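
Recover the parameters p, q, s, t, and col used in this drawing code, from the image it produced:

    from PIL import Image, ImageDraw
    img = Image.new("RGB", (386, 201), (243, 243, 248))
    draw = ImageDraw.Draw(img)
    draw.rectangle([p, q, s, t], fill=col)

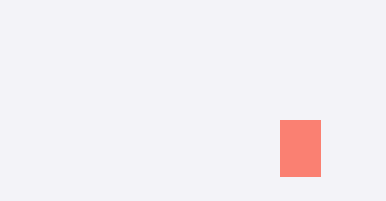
p = 280
q = 120
s = 320
t = 176
col = 'salmon'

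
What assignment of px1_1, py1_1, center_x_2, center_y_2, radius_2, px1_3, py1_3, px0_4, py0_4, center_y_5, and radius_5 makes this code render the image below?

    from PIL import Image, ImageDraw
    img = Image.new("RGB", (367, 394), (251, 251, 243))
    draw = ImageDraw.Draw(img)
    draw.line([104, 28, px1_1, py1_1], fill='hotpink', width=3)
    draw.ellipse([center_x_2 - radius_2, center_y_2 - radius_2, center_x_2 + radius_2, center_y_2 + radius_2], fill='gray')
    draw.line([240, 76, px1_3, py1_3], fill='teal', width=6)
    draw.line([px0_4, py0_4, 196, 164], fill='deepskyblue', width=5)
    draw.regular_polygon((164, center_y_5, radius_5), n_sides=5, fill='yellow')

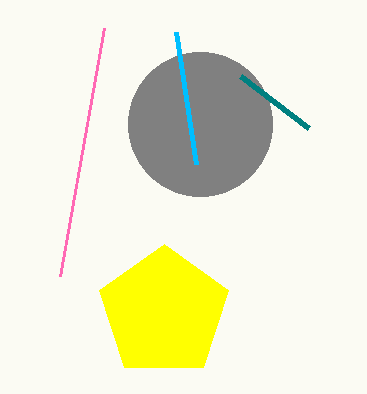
px1_1 = 60
py1_1 = 276
center_x_2 = 200
center_y_2 = 124
radius_2 = 72
px1_3 = 308
py1_3 = 128
px0_4 = 176
py0_4 = 32
center_y_5 = 312
radius_5 = 68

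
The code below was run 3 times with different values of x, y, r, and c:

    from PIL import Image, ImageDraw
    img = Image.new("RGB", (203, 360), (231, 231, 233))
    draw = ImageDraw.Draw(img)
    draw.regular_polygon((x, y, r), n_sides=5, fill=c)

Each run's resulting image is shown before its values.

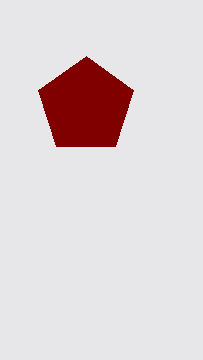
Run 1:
x = 86, y = 106, r = 50, c = 'maroon'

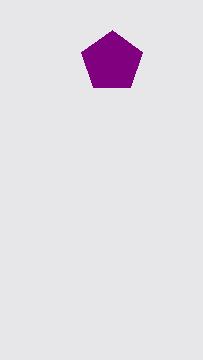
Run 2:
x = 112, y = 62, r = 32, c = 'purple'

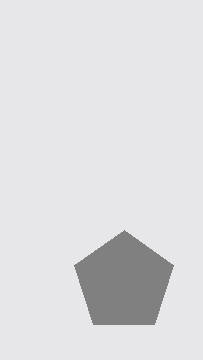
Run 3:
x = 124; y = 282; r = 52; c = 'gray'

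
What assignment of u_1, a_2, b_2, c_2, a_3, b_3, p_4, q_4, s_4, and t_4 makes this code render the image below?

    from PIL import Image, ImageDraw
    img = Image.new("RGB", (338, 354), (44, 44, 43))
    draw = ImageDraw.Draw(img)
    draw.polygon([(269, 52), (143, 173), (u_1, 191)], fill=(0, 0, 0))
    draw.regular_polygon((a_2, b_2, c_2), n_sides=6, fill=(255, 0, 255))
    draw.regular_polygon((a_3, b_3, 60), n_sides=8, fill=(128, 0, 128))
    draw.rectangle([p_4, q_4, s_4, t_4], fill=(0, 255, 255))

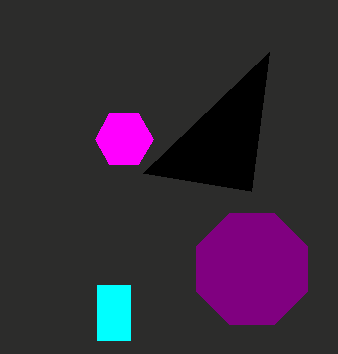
u_1 = 251
a_2 = 124
b_2 = 139
c_2 = 29
a_3 = 252
b_3 = 269
p_4 = 97
q_4 = 285
s_4 = 130
t_4 = 340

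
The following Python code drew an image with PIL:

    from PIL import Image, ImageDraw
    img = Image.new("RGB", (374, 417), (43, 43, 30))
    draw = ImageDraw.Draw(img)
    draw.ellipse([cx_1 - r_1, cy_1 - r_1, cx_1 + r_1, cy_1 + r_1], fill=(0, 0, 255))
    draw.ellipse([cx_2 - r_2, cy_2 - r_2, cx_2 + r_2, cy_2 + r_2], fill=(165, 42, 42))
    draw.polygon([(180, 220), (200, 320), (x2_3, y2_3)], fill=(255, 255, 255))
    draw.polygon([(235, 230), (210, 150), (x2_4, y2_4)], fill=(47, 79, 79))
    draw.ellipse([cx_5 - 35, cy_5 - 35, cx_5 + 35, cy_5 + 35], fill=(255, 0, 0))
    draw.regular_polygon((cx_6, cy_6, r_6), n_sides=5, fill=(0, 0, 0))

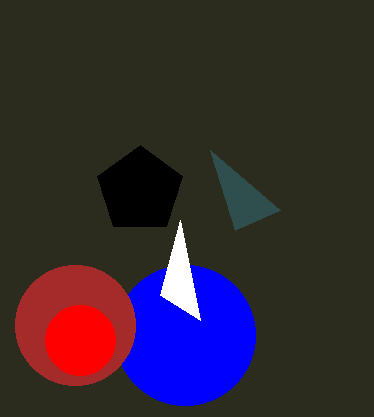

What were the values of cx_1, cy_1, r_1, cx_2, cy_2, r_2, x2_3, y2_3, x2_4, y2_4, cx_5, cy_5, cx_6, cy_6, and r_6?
cx_1 = 185, cy_1 = 335, r_1 = 70, cx_2 = 75, cy_2 = 325, r_2 = 60, x2_3 = 160, y2_3 = 295, x2_4 = 280, y2_4 = 210, cx_5 = 80, cy_5 = 340, cx_6 = 140, cy_6 = 190, r_6 = 45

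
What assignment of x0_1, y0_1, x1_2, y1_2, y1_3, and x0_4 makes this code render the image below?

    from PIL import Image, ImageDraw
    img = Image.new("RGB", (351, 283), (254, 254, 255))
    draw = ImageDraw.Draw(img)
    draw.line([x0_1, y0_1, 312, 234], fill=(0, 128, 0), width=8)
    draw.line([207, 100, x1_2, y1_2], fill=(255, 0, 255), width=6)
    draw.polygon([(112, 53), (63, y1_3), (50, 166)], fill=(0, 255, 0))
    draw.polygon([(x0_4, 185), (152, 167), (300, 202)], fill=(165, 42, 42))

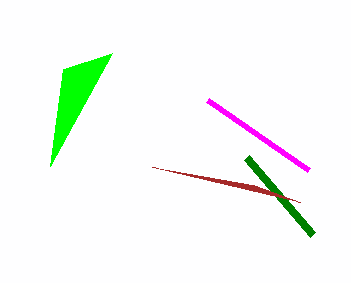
x0_1 = 246
y0_1 = 157
x1_2 = 308
y1_2 = 170
y1_3 = 69
x0_4 = 254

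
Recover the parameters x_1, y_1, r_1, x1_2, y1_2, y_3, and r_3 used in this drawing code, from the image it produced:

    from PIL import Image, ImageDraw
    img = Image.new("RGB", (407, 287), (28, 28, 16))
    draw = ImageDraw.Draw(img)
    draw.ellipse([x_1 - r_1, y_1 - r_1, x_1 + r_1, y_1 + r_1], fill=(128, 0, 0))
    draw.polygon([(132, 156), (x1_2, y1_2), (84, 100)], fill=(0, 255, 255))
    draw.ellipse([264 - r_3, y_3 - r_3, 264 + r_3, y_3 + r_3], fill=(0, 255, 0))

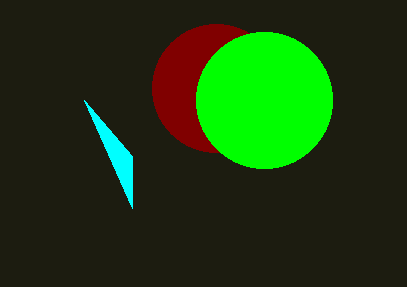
x_1 = 216
y_1 = 88
r_1 = 64
x1_2 = 132
y1_2 = 208
y_3 = 100
r_3 = 68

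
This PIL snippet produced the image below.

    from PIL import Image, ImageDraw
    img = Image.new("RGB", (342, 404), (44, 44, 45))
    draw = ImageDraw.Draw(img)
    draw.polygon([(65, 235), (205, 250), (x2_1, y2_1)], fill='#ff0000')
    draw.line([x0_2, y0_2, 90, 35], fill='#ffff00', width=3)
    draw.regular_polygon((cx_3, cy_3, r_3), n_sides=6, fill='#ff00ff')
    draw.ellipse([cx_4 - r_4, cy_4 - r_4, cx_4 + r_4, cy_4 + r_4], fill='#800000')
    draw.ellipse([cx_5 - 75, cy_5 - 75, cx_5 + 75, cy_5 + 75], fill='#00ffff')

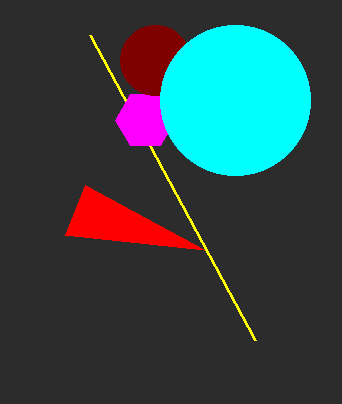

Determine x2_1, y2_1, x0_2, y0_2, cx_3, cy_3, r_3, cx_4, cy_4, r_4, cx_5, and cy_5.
x2_1 = 85; y2_1 = 185; x0_2 = 255; y0_2 = 340; cx_3 = 145; cy_3 = 120; r_3 = 30; cx_4 = 155; cy_4 = 60; r_4 = 35; cx_5 = 235; cy_5 = 100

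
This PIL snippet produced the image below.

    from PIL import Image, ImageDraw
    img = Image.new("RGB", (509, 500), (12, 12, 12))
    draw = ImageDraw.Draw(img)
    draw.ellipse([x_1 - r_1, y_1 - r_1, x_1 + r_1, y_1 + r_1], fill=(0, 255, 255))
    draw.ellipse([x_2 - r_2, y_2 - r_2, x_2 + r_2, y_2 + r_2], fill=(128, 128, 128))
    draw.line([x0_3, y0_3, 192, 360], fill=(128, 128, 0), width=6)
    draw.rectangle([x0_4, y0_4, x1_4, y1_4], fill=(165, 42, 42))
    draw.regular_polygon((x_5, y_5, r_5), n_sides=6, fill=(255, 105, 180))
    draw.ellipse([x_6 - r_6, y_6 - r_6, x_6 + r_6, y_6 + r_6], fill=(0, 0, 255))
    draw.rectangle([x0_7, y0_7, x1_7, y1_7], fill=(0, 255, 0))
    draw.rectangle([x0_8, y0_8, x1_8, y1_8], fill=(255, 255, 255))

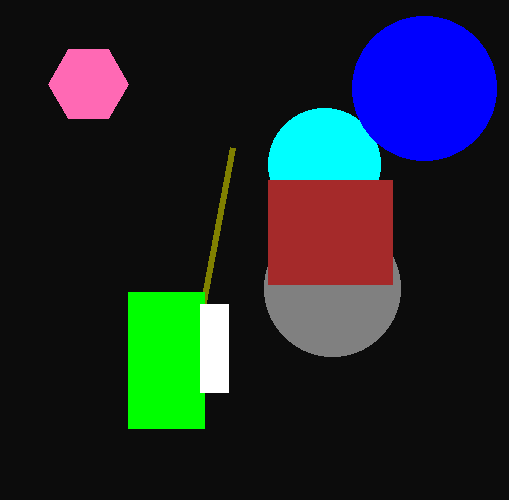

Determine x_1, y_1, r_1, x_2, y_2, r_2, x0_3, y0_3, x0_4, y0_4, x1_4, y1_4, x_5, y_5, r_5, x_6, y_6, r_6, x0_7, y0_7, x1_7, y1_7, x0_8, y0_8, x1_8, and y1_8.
x_1 = 324
y_1 = 164
r_1 = 56
x_2 = 332
y_2 = 288
r_2 = 68
x0_3 = 232
y0_3 = 148
x0_4 = 268
y0_4 = 180
x1_4 = 392
y1_4 = 284
x_5 = 88
y_5 = 84
r_5 = 40
x_6 = 424
y_6 = 88
r_6 = 72
x0_7 = 128
y0_7 = 292
x1_7 = 204
y1_7 = 428
x0_8 = 200
y0_8 = 304
x1_8 = 228
y1_8 = 392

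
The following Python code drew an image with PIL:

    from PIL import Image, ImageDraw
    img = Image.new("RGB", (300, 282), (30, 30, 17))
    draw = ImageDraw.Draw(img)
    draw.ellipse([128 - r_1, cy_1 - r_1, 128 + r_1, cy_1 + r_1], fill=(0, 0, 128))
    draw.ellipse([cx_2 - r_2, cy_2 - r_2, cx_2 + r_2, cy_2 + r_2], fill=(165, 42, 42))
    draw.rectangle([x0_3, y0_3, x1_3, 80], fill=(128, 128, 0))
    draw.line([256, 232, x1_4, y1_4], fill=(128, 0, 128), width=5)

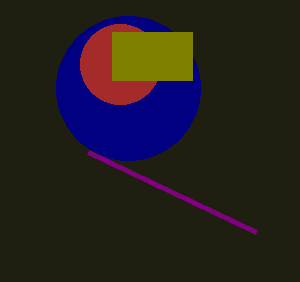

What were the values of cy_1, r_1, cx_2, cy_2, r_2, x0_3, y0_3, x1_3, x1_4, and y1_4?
cy_1 = 88, r_1 = 72, cx_2 = 120, cy_2 = 64, r_2 = 40, x0_3 = 112, y0_3 = 32, x1_3 = 192, x1_4 = 88, y1_4 = 152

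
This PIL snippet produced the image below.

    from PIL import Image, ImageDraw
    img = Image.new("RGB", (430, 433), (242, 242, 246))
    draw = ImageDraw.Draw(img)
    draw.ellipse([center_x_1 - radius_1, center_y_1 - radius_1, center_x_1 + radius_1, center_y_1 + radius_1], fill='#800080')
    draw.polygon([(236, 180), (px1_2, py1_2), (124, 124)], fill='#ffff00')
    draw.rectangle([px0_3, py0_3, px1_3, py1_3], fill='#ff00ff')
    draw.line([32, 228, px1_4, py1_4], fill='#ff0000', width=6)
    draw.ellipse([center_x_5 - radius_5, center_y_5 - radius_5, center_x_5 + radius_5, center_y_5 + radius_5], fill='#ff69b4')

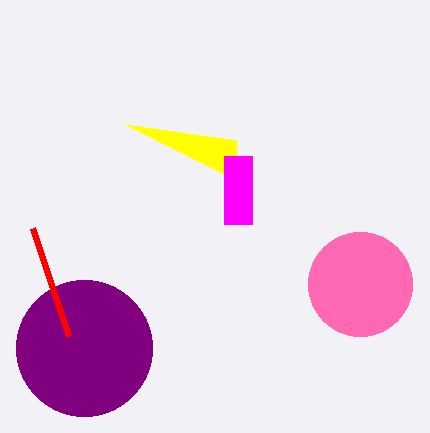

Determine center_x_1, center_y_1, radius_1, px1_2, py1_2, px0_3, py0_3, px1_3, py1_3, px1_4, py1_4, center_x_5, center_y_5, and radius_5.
center_x_1 = 84
center_y_1 = 348
radius_1 = 68
px1_2 = 236
py1_2 = 140
px0_3 = 224
py0_3 = 156
px1_3 = 252
py1_3 = 224
px1_4 = 68
py1_4 = 336
center_x_5 = 360
center_y_5 = 284
radius_5 = 52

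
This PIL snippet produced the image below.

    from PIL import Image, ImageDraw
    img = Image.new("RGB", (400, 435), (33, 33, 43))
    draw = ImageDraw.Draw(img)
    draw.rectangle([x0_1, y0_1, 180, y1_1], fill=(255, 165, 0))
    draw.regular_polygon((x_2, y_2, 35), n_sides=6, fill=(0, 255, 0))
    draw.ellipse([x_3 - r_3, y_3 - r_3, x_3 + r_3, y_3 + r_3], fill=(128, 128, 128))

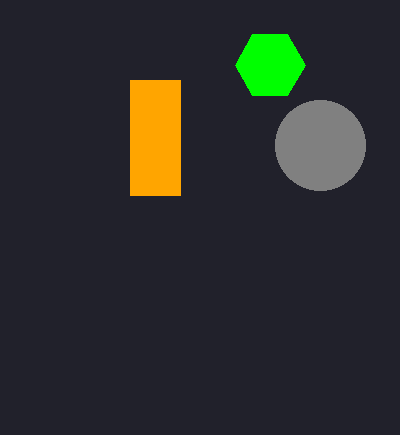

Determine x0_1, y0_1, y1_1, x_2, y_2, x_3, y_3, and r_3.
x0_1 = 130, y0_1 = 80, y1_1 = 195, x_2 = 270, y_2 = 65, x_3 = 320, y_3 = 145, r_3 = 45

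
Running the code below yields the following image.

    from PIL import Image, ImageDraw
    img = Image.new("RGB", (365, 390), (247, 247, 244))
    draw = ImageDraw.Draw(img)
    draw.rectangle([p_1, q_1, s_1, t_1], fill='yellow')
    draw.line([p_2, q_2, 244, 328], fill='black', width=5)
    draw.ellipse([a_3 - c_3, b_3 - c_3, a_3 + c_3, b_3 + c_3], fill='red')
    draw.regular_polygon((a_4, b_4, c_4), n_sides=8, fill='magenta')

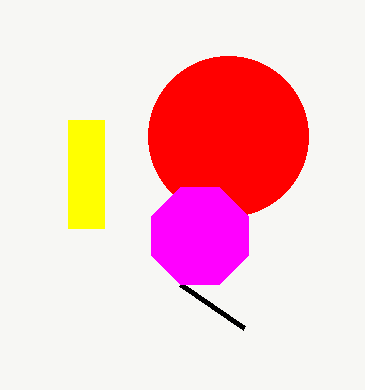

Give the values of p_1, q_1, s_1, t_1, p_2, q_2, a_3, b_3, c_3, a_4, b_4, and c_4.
p_1 = 68
q_1 = 120
s_1 = 104
t_1 = 228
p_2 = 180
q_2 = 284
a_3 = 228
b_3 = 136
c_3 = 80
a_4 = 200
b_4 = 236
c_4 = 52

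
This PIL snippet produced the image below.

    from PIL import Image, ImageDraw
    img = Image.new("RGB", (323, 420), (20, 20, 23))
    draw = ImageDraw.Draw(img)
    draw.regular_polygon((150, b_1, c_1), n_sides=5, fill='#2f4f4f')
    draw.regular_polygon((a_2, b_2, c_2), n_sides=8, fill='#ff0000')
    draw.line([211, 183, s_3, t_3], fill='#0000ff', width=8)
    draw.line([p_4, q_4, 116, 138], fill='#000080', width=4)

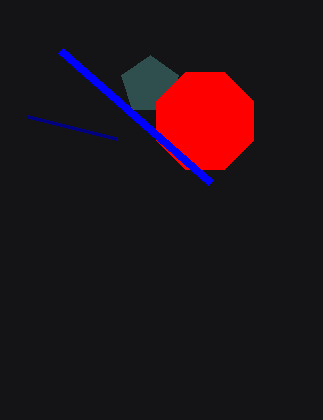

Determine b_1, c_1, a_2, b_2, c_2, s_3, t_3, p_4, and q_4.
b_1 = 85
c_1 = 30
a_2 = 205
b_2 = 121
c_2 = 52
s_3 = 61
t_3 = 51
p_4 = 28
q_4 = 116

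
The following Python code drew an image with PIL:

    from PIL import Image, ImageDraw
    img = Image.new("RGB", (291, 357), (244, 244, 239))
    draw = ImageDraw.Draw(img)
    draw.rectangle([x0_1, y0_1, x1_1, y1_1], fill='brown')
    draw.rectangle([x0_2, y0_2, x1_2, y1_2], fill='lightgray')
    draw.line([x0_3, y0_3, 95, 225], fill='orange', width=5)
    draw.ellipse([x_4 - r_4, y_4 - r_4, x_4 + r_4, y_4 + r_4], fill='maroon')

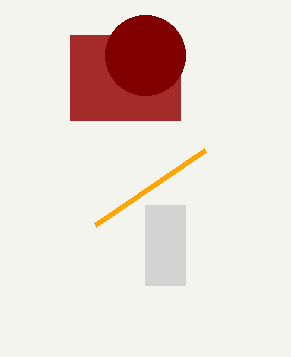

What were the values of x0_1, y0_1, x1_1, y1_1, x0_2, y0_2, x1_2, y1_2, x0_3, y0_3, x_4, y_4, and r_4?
x0_1 = 70; y0_1 = 35; x1_1 = 180; y1_1 = 120; x0_2 = 145; y0_2 = 205; x1_2 = 185; y1_2 = 285; x0_3 = 205; y0_3 = 150; x_4 = 145; y_4 = 55; r_4 = 40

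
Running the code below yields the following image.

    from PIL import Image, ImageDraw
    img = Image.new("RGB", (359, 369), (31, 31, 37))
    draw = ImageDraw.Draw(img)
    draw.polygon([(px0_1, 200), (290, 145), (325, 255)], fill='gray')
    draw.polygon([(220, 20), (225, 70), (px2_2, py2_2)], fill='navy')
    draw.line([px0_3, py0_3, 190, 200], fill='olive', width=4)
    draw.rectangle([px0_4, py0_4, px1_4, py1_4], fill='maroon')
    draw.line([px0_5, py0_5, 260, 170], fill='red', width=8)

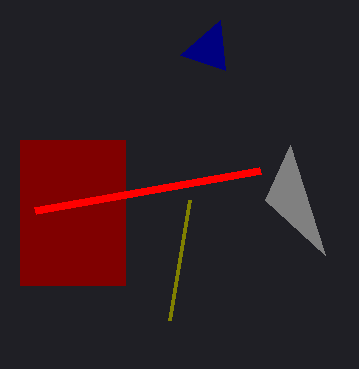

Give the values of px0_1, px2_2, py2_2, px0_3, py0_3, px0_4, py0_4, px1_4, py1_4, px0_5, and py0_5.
px0_1 = 265, px2_2 = 180, py2_2 = 55, px0_3 = 170, py0_3 = 320, px0_4 = 20, py0_4 = 140, px1_4 = 125, py1_4 = 285, px0_5 = 35, py0_5 = 210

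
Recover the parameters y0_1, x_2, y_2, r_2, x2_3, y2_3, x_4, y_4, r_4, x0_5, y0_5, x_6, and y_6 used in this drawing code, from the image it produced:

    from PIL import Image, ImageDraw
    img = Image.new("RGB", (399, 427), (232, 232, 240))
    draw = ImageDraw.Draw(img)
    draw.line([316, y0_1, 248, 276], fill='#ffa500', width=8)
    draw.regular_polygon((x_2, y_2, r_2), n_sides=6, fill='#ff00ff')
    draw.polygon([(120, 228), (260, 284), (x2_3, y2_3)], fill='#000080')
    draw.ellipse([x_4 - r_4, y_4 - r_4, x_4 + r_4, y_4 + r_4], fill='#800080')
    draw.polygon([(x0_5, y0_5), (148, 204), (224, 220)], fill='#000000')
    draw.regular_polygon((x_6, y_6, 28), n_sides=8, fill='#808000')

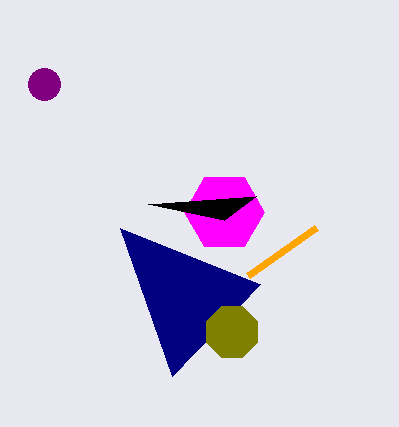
y0_1 = 228, x_2 = 224, y_2 = 212, r_2 = 40, x2_3 = 172, y2_3 = 376, x_4 = 44, y_4 = 84, r_4 = 16, x0_5 = 256, y0_5 = 196, x_6 = 232, y_6 = 332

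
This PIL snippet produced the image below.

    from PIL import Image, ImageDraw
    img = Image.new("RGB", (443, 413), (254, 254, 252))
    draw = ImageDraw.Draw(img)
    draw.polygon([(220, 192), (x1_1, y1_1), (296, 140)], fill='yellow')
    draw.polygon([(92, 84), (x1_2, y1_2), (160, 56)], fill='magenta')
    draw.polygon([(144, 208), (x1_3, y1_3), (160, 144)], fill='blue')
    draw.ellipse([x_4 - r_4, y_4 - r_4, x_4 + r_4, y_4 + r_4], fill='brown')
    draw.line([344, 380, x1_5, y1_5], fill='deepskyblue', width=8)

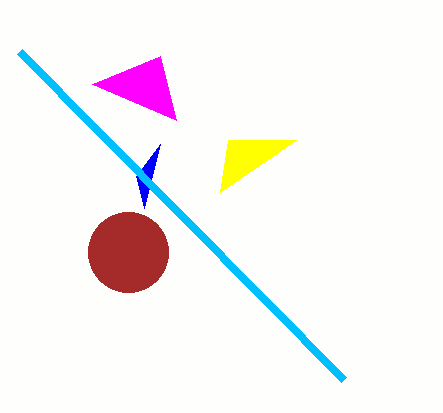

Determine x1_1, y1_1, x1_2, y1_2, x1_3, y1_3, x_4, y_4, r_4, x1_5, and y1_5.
x1_1 = 228
y1_1 = 140
x1_2 = 176
y1_2 = 120
x1_3 = 136
y1_3 = 176
x_4 = 128
y_4 = 252
r_4 = 40
x1_5 = 20
y1_5 = 52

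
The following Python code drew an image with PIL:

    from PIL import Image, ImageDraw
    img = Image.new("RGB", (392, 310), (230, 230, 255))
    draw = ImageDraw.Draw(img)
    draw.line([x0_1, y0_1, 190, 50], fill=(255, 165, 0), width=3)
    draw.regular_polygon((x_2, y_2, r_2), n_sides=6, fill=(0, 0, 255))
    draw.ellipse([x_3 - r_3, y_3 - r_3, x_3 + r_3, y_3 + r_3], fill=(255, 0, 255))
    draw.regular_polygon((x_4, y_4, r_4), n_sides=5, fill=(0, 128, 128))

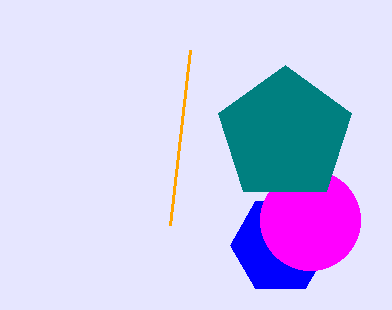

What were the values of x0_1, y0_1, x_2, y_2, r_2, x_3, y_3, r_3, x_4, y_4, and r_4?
x0_1 = 170
y0_1 = 225
x_2 = 280
y_2 = 245
r_2 = 50
x_3 = 310
y_3 = 220
r_3 = 50
x_4 = 285
y_4 = 135
r_4 = 70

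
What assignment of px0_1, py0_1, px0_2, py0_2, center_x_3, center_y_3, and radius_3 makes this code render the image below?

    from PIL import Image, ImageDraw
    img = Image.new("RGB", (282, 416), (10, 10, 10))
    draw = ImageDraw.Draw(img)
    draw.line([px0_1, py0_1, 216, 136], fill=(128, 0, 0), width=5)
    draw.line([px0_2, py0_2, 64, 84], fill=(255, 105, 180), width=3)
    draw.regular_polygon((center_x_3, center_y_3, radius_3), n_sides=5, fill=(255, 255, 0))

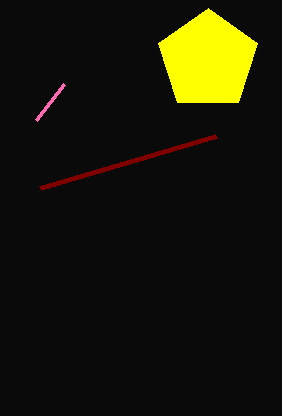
px0_1 = 40; py0_1 = 188; px0_2 = 36; py0_2 = 120; center_x_3 = 208; center_y_3 = 60; radius_3 = 52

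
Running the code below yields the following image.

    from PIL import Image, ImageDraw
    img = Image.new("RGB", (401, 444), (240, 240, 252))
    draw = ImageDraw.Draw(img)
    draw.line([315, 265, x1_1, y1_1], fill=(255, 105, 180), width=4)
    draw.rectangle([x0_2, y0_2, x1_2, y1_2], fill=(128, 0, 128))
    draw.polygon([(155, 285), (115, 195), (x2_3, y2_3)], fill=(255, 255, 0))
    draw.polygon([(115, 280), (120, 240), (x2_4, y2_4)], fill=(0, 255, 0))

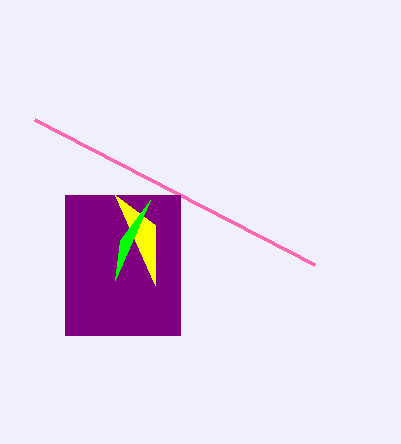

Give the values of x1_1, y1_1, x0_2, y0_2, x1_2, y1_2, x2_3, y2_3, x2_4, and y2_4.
x1_1 = 35
y1_1 = 120
x0_2 = 65
y0_2 = 195
x1_2 = 180
y1_2 = 335
x2_3 = 155
y2_3 = 225
x2_4 = 150
y2_4 = 200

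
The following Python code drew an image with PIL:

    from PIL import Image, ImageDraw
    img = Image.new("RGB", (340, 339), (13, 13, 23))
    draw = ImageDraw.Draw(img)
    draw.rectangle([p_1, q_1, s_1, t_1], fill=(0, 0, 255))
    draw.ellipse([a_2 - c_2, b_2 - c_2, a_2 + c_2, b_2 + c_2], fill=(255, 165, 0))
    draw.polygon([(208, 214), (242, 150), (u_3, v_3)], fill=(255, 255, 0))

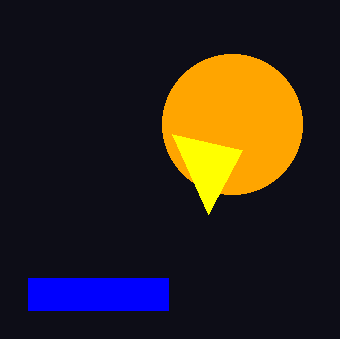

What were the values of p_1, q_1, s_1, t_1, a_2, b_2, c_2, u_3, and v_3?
p_1 = 28, q_1 = 278, s_1 = 168, t_1 = 310, a_2 = 232, b_2 = 124, c_2 = 70, u_3 = 172, v_3 = 134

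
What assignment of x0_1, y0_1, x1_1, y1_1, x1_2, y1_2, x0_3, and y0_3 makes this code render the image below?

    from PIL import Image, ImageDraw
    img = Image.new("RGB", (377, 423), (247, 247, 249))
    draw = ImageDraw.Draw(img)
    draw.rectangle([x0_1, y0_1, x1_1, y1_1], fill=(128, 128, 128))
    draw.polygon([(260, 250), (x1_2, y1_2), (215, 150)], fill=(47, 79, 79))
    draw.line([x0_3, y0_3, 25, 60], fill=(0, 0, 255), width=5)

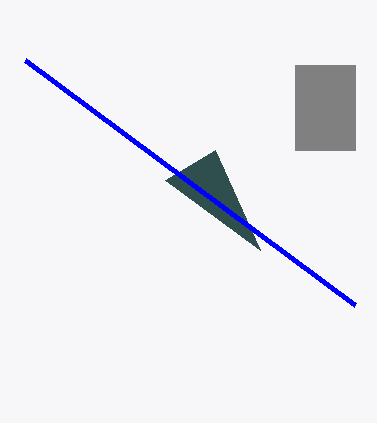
x0_1 = 295, y0_1 = 65, x1_1 = 355, y1_1 = 150, x1_2 = 165, y1_2 = 180, x0_3 = 355, y0_3 = 305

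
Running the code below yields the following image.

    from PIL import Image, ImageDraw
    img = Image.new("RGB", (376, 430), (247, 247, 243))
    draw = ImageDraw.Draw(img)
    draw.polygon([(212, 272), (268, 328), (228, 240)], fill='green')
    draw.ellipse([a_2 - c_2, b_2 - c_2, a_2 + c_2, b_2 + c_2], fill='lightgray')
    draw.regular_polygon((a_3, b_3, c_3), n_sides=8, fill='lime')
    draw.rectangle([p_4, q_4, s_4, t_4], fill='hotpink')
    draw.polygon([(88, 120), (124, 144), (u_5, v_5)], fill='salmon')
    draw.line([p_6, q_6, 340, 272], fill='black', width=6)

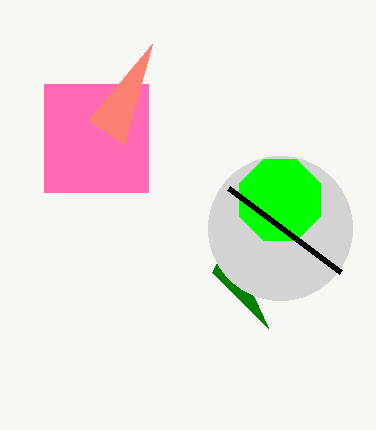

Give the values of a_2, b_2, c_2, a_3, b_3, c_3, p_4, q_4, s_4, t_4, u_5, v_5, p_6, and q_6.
a_2 = 280, b_2 = 228, c_2 = 72, a_3 = 280, b_3 = 200, c_3 = 44, p_4 = 44, q_4 = 84, s_4 = 148, t_4 = 192, u_5 = 152, v_5 = 44, p_6 = 228, q_6 = 188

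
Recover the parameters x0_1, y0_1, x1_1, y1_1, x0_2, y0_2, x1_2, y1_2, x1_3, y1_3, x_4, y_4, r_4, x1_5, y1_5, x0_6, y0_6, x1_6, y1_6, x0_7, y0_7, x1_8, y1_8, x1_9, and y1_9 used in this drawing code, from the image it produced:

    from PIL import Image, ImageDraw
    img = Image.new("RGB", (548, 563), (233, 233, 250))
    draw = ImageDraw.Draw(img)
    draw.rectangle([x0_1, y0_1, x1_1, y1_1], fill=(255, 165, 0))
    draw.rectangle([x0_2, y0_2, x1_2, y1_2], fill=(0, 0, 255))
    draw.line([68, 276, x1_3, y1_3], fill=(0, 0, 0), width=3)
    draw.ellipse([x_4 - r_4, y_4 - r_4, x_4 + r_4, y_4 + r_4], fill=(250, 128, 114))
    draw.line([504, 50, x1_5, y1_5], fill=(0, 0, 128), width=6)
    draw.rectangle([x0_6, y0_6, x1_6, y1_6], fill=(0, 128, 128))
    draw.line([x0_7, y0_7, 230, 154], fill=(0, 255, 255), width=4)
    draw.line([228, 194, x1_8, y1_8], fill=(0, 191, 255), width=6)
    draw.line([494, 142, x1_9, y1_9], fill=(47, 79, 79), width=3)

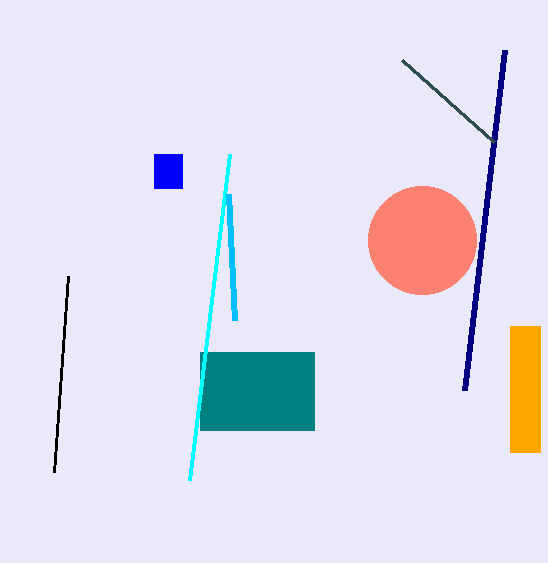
x0_1 = 510, y0_1 = 326, x1_1 = 540, y1_1 = 452, x0_2 = 154, y0_2 = 154, x1_2 = 182, y1_2 = 188, x1_3 = 54, y1_3 = 472, x_4 = 422, y_4 = 240, r_4 = 54, x1_5 = 464, y1_5 = 390, x0_6 = 200, y0_6 = 352, x1_6 = 314, y1_6 = 430, x0_7 = 190, y0_7 = 480, x1_8 = 234, y1_8 = 320, x1_9 = 402, y1_9 = 60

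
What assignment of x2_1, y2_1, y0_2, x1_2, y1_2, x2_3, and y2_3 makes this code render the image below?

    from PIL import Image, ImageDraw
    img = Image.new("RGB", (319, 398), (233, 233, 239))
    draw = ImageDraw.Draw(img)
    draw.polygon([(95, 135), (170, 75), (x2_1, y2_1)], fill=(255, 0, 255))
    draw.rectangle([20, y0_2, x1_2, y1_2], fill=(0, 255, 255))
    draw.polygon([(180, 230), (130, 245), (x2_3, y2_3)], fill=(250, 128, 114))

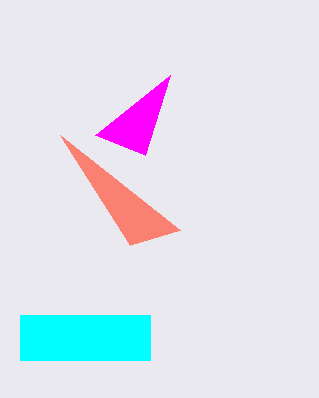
x2_1 = 145
y2_1 = 155
y0_2 = 315
x1_2 = 150
y1_2 = 360
x2_3 = 60
y2_3 = 135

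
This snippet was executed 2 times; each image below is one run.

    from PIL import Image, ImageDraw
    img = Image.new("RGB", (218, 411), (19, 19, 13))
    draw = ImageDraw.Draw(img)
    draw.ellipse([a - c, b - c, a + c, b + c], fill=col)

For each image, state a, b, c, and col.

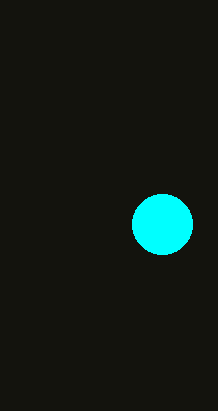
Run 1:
a = 162, b = 224, c = 30, col = 'cyan'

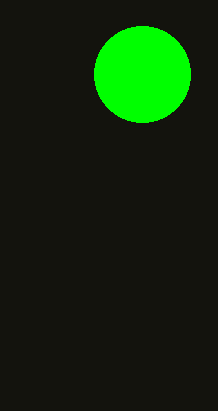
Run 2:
a = 142, b = 74, c = 48, col = 'lime'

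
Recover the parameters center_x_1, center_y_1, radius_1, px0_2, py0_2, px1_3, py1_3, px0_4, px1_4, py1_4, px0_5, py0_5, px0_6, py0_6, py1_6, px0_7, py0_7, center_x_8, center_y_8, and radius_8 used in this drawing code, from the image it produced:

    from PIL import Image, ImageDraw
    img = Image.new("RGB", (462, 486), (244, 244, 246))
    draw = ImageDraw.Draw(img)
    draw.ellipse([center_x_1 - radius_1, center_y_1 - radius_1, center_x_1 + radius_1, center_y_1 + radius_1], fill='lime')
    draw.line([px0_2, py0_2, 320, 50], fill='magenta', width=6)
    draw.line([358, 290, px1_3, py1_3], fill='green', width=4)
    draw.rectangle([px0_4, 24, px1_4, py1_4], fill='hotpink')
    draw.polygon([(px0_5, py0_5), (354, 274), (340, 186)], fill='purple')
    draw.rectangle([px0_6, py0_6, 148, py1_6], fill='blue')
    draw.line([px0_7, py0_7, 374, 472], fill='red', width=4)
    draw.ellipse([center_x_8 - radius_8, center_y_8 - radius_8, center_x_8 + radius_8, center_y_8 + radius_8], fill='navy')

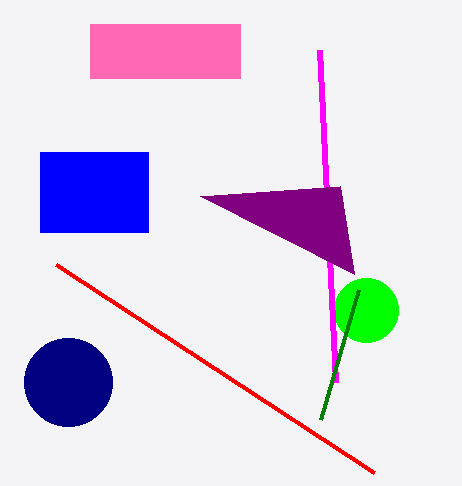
center_x_1 = 366; center_y_1 = 310; radius_1 = 32; px0_2 = 336; py0_2 = 382; px1_3 = 320; py1_3 = 420; px0_4 = 90; px1_4 = 240; py1_4 = 78; px0_5 = 200; py0_5 = 196; px0_6 = 40; py0_6 = 152; py1_6 = 232; px0_7 = 56; py0_7 = 264; center_x_8 = 68; center_y_8 = 382; radius_8 = 44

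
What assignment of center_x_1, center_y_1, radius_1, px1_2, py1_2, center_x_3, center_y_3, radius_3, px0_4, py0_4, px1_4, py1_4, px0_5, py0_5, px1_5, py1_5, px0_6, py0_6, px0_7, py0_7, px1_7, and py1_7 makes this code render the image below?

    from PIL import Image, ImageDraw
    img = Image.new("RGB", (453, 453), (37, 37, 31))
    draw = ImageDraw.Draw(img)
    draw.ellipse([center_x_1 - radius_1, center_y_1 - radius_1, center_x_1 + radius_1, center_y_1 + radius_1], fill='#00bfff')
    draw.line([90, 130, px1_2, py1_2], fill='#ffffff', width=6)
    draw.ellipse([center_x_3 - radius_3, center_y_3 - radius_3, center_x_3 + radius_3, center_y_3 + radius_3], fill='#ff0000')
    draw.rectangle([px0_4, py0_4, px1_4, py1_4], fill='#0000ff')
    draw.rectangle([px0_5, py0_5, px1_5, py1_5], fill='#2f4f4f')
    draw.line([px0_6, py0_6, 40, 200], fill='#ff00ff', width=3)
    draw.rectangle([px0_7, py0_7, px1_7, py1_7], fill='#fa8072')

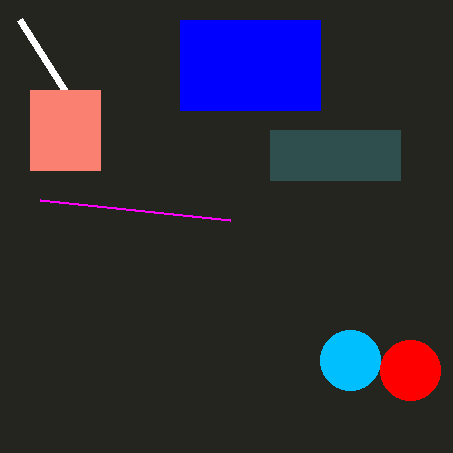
center_x_1 = 350; center_y_1 = 360; radius_1 = 30; px1_2 = 20; py1_2 = 20; center_x_3 = 410; center_y_3 = 370; radius_3 = 30; px0_4 = 180; py0_4 = 20; px1_4 = 320; py1_4 = 110; px0_5 = 270; py0_5 = 130; px1_5 = 400; py1_5 = 180; px0_6 = 230; py0_6 = 220; px0_7 = 30; py0_7 = 90; px1_7 = 100; py1_7 = 170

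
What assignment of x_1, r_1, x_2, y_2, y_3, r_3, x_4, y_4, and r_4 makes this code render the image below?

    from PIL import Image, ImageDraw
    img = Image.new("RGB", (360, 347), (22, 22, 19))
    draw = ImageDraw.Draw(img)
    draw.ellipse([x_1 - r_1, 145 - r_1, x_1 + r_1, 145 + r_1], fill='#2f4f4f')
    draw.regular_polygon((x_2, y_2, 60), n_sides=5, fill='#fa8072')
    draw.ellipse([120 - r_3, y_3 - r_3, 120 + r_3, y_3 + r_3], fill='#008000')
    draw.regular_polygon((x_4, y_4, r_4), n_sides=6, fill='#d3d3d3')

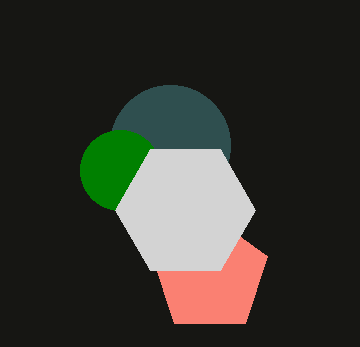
x_1 = 170
r_1 = 60
x_2 = 210
y_2 = 275
y_3 = 170
r_3 = 40
x_4 = 185
y_4 = 210
r_4 = 70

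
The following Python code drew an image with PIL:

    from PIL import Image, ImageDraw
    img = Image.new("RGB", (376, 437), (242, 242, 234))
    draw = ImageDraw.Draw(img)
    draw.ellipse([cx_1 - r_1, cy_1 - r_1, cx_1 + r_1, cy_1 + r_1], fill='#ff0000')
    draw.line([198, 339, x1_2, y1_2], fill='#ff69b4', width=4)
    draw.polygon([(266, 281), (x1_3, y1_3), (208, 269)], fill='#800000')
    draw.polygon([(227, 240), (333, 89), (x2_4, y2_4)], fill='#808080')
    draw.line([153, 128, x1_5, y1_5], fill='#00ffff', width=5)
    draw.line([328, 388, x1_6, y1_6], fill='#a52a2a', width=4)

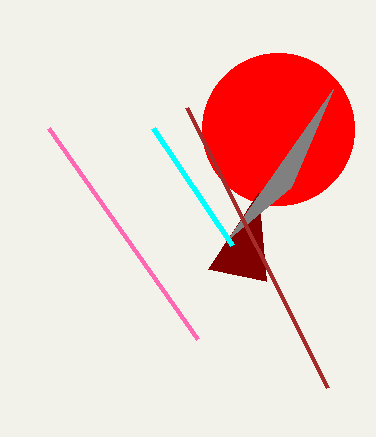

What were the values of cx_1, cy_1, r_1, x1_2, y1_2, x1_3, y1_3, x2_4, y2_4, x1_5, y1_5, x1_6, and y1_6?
cx_1 = 278; cy_1 = 129; r_1 = 76; x1_2 = 49; y1_2 = 128; x1_3 = 258; y1_3 = 193; x2_4 = 291; y2_4 = 187; x1_5 = 232; y1_5 = 245; x1_6 = 187; y1_6 = 108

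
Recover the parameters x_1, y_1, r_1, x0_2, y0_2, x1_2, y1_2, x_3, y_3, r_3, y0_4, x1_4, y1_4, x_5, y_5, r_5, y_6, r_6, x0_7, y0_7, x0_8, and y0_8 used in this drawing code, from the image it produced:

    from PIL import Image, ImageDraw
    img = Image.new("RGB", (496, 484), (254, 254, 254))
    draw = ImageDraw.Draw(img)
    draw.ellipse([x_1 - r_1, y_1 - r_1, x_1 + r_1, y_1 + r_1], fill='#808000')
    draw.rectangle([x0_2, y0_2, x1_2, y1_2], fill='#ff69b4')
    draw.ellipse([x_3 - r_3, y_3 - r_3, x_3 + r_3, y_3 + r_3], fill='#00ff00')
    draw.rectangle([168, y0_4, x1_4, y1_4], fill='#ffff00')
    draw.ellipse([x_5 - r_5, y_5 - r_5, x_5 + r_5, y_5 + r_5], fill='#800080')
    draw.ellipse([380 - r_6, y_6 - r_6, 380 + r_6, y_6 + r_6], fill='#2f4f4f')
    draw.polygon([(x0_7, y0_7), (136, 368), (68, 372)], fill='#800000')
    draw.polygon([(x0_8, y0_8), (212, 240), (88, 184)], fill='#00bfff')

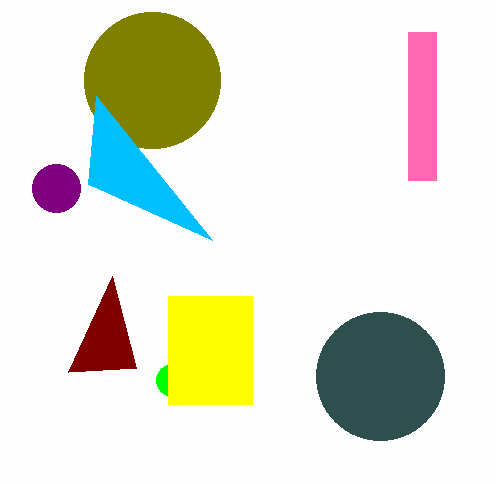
x_1 = 152
y_1 = 80
r_1 = 68
x0_2 = 408
y0_2 = 32
x1_2 = 436
y1_2 = 180
x_3 = 172
y_3 = 380
r_3 = 16
y0_4 = 296
x1_4 = 252
y1_4 = 404
x_5 = 56
y_5 = 188
r_5 = 24
y_6 = 376
r_6 = 64
x0_7 = 112
y0_7 = 276
x0_8 = 96
y0_8 = 96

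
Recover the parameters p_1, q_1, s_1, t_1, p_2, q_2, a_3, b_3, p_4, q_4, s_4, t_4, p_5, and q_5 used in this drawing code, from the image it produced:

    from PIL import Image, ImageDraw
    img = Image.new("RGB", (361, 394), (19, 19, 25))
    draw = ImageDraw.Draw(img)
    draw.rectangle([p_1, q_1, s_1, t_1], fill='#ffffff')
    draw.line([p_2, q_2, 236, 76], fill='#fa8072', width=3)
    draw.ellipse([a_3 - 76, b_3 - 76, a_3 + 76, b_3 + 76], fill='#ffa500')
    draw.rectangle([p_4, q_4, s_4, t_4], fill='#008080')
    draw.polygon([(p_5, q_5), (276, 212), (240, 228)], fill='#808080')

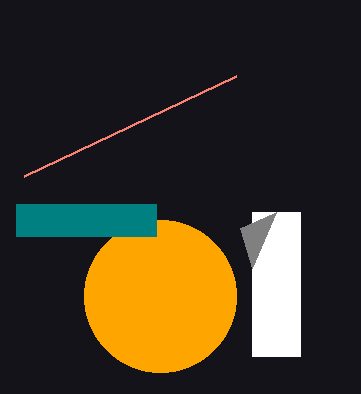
p_1 = 252, q_1 = 212, s_1 = 300, t_1 = 356, p_2 = 24, q_2 = 176, a_3 = 160, b_3 = 296, p_4 = 16, q_4 = 204, s_4 = 156, t_4 = 236, p_5 = 252, q_5 = 268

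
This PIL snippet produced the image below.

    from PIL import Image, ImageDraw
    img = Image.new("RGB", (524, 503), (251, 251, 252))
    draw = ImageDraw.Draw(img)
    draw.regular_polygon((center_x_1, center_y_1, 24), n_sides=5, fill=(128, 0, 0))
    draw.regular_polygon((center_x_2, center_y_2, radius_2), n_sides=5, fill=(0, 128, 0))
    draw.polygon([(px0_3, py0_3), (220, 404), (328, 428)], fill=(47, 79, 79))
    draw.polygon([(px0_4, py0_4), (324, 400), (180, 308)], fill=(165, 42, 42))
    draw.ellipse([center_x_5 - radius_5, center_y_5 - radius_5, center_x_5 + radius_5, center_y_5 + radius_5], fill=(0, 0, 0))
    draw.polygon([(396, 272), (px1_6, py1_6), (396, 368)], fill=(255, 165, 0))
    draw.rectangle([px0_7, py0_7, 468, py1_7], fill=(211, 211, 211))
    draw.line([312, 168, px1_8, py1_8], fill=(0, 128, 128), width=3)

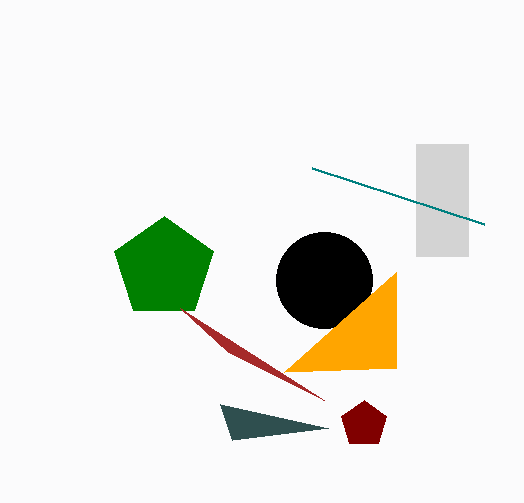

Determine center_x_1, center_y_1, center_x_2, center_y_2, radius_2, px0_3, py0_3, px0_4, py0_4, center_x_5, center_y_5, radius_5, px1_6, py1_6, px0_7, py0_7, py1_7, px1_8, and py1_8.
center_x_1 = 364; center_y_1 = 424; center_x_2 = 164; center_y_2 = 268; radius_2 = 52; px0_3 = 232; py0_3 = 440; px0_4 = 228; py0_4 = 352; center_x_5 = 324; center_y_5 = 280; radius_5 = 48; px1_6 = 284; py1_6 = 372; px0_7 = 416; py0_7 = 144; py1_7 = 256; px1_8 = 484; py1_8 = 224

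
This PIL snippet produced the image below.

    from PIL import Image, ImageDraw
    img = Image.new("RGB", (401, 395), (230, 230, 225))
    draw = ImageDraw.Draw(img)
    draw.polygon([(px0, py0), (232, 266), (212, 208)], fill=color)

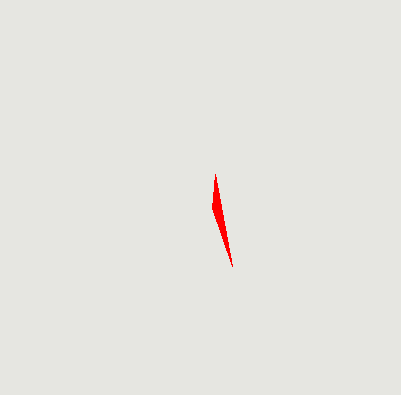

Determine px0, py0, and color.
px0 = 215, py0 = 174, color = 'red'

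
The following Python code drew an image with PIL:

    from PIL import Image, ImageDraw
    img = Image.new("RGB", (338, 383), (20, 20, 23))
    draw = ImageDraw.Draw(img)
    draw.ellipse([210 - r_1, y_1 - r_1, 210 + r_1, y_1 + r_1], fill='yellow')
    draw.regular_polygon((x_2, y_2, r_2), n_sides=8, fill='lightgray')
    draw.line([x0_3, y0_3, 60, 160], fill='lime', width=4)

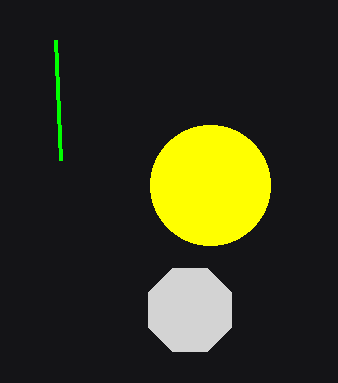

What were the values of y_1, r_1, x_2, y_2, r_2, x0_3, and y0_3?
y_1 = 185, r_1 = 60, x_2 = 190, y_2 = 310, r_2 = 45, x0_3 = 55, y0_3 = 40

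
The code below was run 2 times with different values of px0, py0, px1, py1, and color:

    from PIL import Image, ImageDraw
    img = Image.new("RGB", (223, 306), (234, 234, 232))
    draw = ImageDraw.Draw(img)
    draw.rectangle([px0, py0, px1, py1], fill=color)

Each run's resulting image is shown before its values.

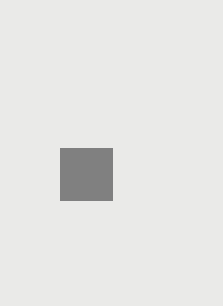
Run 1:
px0 = 60, py0 = 148, px1 = 112, py1 = 200, color = 'gray'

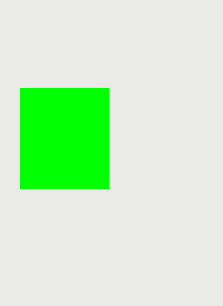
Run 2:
px0 = 20, py0 = 88, px1 = 108, py1 = 188, color = 'lime'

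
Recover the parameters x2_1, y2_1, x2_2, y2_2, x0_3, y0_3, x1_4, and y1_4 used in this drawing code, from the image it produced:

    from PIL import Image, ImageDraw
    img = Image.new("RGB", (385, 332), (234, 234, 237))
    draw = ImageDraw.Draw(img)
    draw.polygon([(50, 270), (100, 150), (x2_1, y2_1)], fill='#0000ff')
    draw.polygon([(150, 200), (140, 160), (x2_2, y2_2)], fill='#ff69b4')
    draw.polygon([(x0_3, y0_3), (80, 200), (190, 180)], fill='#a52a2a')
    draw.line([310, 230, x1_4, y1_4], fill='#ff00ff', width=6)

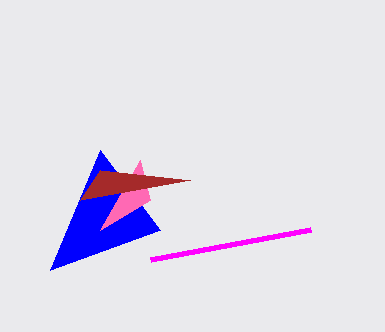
x2_1 = 160
y2_1 = 230
x2_2 = 100
y2_2 = 230
x0_3 = 100
y0_3 = 170
x1_4 = 150
y1_4 = 260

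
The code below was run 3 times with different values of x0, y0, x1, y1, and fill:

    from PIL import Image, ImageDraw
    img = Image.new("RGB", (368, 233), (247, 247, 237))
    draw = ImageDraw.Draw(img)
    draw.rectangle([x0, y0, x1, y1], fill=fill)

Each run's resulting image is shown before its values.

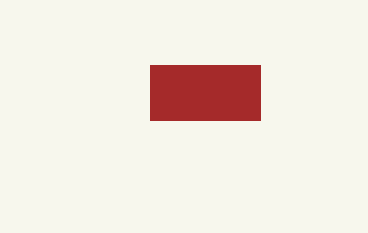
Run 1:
x0 = 150, y0 = 65, x1 = 260, y1 = 120, fill = 'brown'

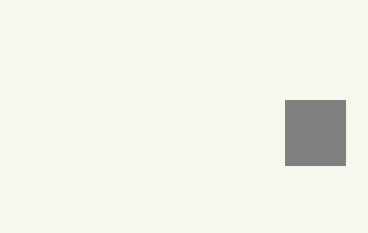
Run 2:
x0 = 285, y0 = 100, x1 = 345, y1 = 165, fill = 'gray'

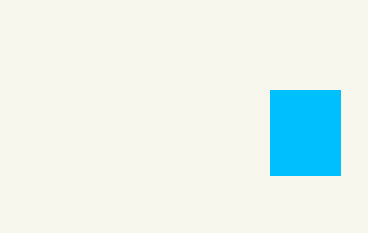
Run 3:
x0 = 270
y0 = 90
x1 = 340
y1 = 175
fill = 'deepskyblue'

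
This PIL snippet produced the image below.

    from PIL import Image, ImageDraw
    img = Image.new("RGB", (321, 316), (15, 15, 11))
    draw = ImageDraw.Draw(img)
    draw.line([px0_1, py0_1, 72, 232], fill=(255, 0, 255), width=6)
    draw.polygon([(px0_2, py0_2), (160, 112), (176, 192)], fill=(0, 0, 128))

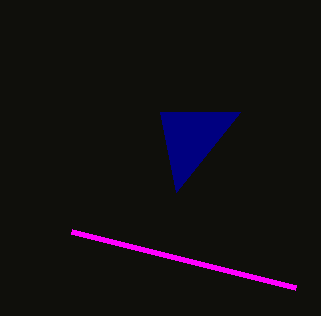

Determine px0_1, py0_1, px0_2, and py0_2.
px0_1 = 296, py0_1 = 288, px0_2 = 240, py0_2 = 112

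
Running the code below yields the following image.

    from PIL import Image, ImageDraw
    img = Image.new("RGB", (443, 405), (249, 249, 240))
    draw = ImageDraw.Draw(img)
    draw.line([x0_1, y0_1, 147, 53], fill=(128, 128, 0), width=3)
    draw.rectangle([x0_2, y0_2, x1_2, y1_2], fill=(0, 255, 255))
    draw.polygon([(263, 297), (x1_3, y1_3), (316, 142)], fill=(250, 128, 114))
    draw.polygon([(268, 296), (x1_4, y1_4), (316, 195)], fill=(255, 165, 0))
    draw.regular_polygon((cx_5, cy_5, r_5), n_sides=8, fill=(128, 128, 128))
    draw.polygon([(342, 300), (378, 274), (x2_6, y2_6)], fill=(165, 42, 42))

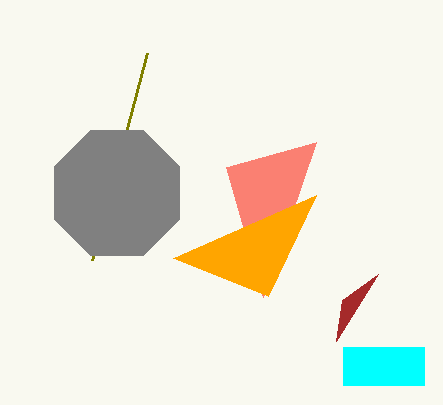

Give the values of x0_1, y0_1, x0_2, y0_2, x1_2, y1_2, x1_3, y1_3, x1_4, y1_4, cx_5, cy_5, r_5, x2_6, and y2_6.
x0_1 = 92
y0_1 = 260
x0_2 = 343
y0_2 = 347
x1_2 = 424
y1_2 = 385
x1_3 = 226
y1_3 = 167
x1_4 = 173
y1_4 = 258
cx_5 = 117
cy_5 = 193
r_5 = 68
x2_6 = 336
y2_6 = 341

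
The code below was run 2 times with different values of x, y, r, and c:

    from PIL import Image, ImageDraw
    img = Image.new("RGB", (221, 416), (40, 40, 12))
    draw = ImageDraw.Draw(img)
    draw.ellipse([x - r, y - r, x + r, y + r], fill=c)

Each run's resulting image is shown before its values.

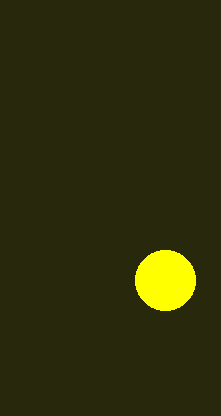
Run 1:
x = 165
y = 280
r = 30
c = 'yellow'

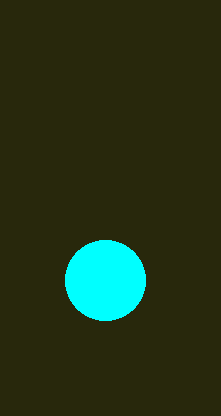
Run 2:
x = 105, y = 280, r = 40, c = 'cyan'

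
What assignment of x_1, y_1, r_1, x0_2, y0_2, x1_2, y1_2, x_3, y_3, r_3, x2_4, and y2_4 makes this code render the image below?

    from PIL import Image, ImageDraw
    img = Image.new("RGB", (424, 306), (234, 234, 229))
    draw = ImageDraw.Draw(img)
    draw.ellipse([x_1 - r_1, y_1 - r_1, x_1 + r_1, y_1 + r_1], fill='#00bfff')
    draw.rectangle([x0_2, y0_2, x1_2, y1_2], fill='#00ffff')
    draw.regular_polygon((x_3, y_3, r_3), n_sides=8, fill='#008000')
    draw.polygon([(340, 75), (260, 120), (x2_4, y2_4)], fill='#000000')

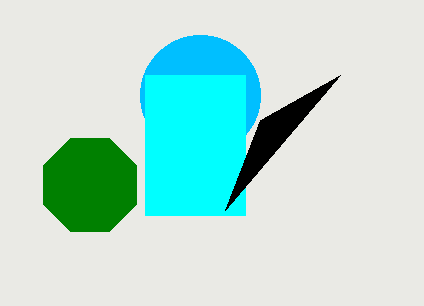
x_1 = 200
y_1 = 95
r_1 = 60
x0_2 = 145
y0_2 = 75
x1_2 = 245
y1_2 = 215
x_3 = 90
y_3 = 185
r_3 = 50
x2_4 = 225
y2_4 = 210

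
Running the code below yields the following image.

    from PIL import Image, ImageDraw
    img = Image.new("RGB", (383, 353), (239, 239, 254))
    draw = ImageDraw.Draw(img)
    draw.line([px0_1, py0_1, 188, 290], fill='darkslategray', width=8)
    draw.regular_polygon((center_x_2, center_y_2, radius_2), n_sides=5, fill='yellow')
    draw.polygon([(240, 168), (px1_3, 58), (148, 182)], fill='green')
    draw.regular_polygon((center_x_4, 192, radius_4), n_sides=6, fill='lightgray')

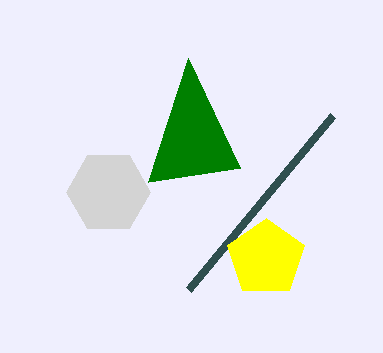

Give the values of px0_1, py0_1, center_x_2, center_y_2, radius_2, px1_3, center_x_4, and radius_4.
px0_1 = 332, py0_1 = 116, center_x_2 = 266, center_y_2 = 258, radius_2 = 40, px1_3 = 188, center_x_4 = 108, radius_4 = 42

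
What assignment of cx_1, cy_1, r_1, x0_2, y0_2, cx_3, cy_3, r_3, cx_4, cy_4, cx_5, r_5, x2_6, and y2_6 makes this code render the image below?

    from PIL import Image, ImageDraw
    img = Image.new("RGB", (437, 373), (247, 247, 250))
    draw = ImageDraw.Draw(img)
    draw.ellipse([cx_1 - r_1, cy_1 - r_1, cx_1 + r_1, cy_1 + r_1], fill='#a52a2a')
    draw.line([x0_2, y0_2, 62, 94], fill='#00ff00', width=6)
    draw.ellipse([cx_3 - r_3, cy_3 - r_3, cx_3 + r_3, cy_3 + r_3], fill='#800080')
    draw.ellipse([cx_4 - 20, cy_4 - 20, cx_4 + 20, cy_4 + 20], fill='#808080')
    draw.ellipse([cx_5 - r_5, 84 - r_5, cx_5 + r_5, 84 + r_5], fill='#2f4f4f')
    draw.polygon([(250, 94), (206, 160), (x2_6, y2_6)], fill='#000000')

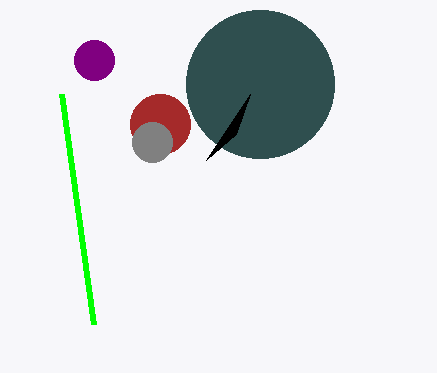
cx_1 = 160, cy_1 = 124, r_1 = 30, x0_2 = 94, y0_2 = 324, cx_3 = 94, cy_3 = 60, r_3 = 20, cx_4 = 152, cy_4 = 142, cx_5 = 260, r_5 = 74, x2_6 = 236, y2_6 = 134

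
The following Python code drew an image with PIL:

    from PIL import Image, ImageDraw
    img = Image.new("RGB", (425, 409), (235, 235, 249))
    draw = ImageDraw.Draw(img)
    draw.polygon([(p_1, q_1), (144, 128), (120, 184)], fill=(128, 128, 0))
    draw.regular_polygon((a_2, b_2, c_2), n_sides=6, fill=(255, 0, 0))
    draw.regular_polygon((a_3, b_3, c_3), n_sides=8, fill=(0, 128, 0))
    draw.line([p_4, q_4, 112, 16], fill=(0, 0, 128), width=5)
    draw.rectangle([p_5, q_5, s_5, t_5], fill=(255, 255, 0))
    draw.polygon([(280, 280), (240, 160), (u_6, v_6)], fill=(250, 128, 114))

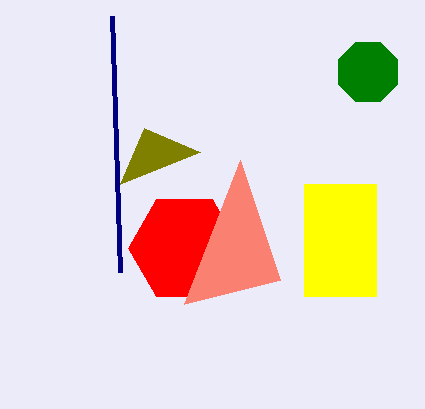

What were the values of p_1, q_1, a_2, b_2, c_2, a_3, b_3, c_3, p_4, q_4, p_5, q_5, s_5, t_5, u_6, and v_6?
p_1 = 200, q_1 = 152, a_2 = 184, b_2 = 248, c_2 = 56, a_3 = 368, b_3 = 72, c_3 = 32, p_4 = 120, q_4 = 272, p_5 = 304, q_5 = 184, s_5 = 376, t_5 = 296, u_6 = 184, v_6 = 304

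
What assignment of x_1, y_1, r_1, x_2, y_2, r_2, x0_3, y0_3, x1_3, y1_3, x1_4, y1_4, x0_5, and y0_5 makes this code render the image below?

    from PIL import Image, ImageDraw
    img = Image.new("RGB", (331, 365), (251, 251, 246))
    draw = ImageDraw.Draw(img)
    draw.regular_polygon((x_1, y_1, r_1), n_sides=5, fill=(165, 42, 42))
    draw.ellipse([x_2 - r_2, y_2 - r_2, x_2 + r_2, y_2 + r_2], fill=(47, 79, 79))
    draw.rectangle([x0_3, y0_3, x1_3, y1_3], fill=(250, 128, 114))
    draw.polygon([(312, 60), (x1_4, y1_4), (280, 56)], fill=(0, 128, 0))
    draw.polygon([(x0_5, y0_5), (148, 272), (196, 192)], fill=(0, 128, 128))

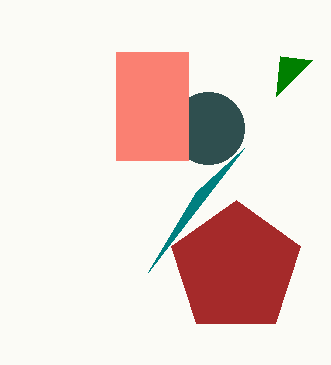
x_1 = 236
y_1 = 268
r_1 = 68
x_2 = 208
y_2 = 128
r_2 = 36
x0_3 = 116
y0_3 = 52
x1_3 = 188
y1_3 = 160
x1_4 = 276
y1_4 = 96
x0_5 = 244
y0_5 = 148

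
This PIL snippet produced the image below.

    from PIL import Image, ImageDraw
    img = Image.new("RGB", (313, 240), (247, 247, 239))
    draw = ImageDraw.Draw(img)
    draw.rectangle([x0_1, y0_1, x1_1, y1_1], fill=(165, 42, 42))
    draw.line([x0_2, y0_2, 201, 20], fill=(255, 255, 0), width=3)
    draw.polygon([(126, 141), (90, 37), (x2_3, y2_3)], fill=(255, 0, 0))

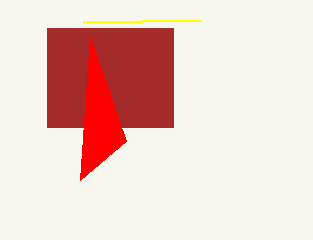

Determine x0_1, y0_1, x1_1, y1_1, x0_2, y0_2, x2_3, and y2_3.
x0_1 = 47
y0_1 = 28
x1_1 = 173
y1_1 = 127
x0_2 = 83
y0_2 = 22
x2_3 = 80
y2_3 = 180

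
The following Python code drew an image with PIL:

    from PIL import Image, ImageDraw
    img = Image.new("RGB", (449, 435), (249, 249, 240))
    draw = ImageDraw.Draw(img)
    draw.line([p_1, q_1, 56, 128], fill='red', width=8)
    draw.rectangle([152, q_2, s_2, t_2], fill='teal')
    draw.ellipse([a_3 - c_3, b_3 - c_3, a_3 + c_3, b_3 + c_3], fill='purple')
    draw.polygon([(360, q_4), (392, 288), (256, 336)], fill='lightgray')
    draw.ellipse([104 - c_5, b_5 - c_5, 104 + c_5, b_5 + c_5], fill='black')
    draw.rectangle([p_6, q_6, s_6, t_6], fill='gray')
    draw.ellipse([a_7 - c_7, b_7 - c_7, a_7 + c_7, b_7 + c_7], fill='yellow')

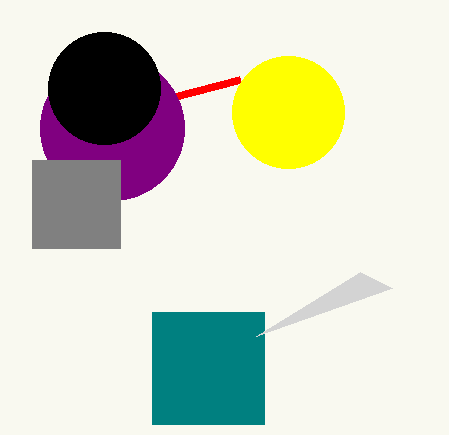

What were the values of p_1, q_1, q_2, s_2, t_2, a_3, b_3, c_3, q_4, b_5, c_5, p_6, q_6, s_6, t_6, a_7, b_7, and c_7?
p_1 = 240, q_1 = 80, q_2 = 312, s_2 = 264, t_2 = 424, a_3 = 112, b_3 = 128, c_3 = 72, q_4 = 272, b_5 = 88, c_5 = 56, p_6 = 32, q_6 = 160, s_6 = 120, t_6 = 248, a_7 = 288, b_7 = 112, c_7 = 56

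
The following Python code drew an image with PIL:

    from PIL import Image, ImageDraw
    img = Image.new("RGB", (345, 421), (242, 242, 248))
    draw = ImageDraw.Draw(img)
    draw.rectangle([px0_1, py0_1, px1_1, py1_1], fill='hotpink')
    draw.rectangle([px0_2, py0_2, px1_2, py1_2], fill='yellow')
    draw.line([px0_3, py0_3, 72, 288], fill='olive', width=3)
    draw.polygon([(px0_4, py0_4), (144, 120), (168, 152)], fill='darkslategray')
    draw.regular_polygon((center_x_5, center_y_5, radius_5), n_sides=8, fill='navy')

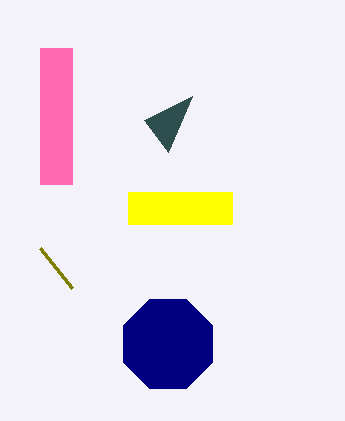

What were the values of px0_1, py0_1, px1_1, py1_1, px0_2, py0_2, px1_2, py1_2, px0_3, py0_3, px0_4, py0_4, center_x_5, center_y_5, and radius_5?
px0_1 = 40, py0_1 = 48, px1_1 = 72, py1_1 = 184, px0_2 = 128, py0_2 = 192, px1_2 = 232, py1_2 = 224, px0_3 = 40, py0_3 = 248, px0_4 = 192, py0_4 = 96, center_x_5 = 168, center_y_5 = 344, radius_5 = 48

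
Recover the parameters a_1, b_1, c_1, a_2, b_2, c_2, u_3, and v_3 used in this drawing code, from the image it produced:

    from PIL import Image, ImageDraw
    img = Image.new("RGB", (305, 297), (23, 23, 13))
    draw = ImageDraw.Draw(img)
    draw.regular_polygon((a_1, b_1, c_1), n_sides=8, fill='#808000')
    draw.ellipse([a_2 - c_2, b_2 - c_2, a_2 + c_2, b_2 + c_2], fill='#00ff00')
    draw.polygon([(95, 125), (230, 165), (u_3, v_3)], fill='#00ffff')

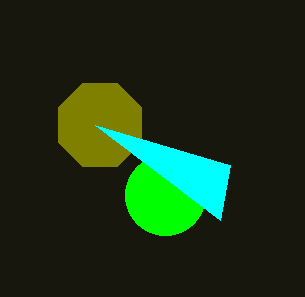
a_1 = 100
b_1 = 125
c_1 = 45
a_2 = 165
b_2 = 195
c_2 = 40
u_3 = 220
v_3 = 220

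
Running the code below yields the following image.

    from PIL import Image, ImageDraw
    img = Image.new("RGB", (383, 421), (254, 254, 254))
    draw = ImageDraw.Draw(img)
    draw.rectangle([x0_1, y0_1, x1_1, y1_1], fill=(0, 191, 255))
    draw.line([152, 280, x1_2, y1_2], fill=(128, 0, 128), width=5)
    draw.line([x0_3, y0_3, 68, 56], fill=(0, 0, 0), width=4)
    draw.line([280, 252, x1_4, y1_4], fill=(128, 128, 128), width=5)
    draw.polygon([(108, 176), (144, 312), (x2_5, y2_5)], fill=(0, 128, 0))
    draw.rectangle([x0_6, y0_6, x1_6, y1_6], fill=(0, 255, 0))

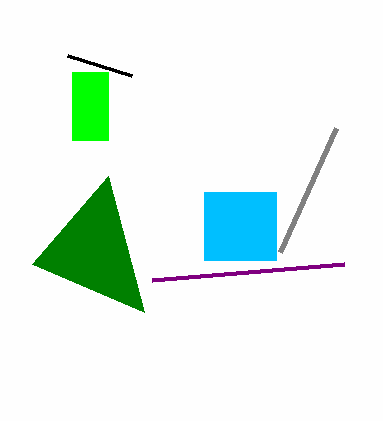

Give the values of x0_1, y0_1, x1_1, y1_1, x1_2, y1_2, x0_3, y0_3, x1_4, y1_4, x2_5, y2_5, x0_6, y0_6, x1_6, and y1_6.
x0_1 = 204, y0_1 = 192, x1_1 = 276, y1_1 = 260, x1_2 = 344, y1_2 = 264, x0_3 = 132, y0_3 = 76, x1_4 = 336, y1_4 = 128, x2_5 = 32, y2_5 = 264, x0_6 = 72, y0_6 = 72, x1_6 = 108, y1_6 = 140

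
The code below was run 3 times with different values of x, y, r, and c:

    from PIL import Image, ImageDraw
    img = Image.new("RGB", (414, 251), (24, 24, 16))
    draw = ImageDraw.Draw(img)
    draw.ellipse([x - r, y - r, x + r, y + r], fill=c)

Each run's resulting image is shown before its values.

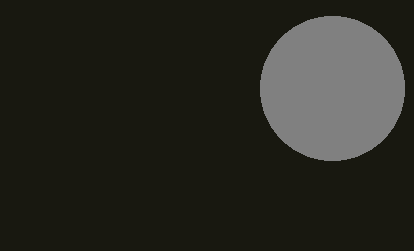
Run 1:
x = 332, y = 88, r = 72, c = 'gray'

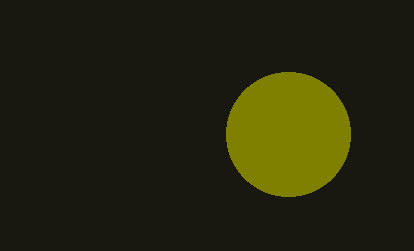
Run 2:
x = 288; y = 134; r = 62; c = 'olive'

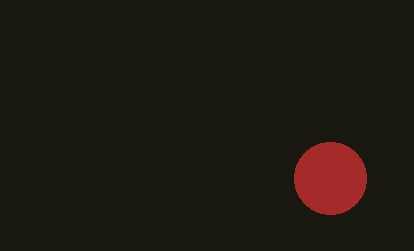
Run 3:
x = 330; y = 178; r = 36; c = 'brown'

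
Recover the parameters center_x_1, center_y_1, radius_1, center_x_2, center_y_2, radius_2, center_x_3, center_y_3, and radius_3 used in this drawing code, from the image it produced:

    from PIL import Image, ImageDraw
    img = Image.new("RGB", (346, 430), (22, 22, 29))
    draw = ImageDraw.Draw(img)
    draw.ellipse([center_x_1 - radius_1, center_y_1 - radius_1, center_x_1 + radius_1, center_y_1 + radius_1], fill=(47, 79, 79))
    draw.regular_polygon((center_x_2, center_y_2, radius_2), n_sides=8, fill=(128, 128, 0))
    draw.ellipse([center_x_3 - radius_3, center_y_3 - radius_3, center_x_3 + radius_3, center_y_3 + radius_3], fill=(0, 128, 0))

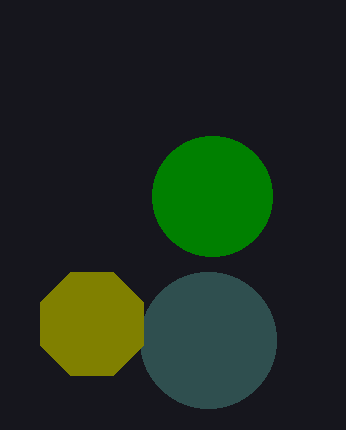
center_x_1 = 208
center_y_1 = 340
radius_1 = 68
center_x_2 = 92
center_y_2 = 324
radius_2 = 56
center_x_3 = 212
center_y_3 = 196
radius_3 = 60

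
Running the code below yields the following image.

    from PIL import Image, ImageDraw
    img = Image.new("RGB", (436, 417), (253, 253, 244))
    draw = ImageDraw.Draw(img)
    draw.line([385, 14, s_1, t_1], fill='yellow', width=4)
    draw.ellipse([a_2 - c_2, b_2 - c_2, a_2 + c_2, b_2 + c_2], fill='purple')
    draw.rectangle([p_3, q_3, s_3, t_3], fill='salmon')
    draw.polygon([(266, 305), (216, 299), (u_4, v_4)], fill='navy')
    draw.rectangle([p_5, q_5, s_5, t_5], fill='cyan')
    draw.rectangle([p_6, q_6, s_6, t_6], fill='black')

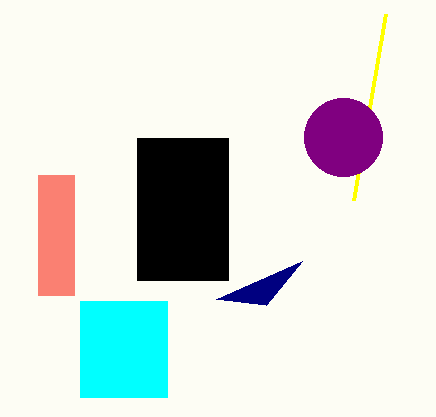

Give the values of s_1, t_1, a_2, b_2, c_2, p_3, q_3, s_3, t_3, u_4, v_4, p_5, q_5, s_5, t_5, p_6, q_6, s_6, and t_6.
s_1 = 353, t_1 = 200, a_2 = 343, b_2 = 137, c_2 = 39, p_3 = 38, q_3 = 175, s_3 = 74, t_3 = 295, u_4 = 302, v_4 = 261, p_5 = 80, q_5 = 301, s_5 = 167, t_5 = 397, p_6 = 137, q_6 = 138, s_6 = 228, t_6 = 280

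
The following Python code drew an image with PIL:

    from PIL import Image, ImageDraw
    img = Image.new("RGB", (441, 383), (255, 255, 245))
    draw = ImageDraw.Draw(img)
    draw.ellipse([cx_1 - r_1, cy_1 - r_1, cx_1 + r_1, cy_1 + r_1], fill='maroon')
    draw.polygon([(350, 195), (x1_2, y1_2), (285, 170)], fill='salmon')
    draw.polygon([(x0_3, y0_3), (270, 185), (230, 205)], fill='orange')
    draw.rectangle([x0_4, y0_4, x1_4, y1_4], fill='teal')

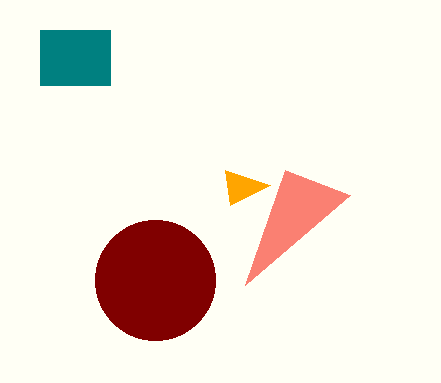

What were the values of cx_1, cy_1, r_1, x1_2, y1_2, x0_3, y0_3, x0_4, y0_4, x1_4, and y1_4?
cx_1 = 155
cy_1 = 280
r_1 = 60
x1_2 = 245
y1_2 = 285
x0_3 = 225
y0_3 = 170
x0_4 = 40
y0_4 = 30
x1_4 = 110
y1_4 = 85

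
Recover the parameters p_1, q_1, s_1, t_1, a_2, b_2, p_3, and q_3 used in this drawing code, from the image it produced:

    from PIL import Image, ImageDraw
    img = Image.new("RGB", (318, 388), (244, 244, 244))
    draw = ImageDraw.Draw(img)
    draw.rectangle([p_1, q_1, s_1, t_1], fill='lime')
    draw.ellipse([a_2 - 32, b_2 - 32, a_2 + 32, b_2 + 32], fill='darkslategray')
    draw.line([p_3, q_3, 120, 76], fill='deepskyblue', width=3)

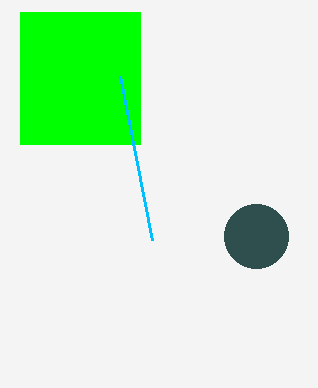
p_1 = 20, q_1 = 12, s_1 = 140, t_1 = 144, a_2 = 256, b_2 = 236, p_3 = 152, q_3 = 240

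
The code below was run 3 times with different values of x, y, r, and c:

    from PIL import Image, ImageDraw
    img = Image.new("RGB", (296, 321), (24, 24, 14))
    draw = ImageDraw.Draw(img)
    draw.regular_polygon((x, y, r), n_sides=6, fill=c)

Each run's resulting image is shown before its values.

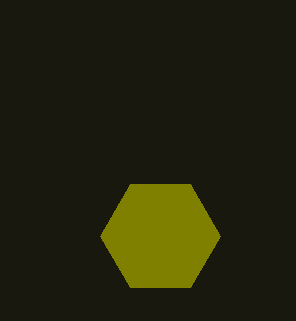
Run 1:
x = 160, y = 236, r = 60, c = 'olive'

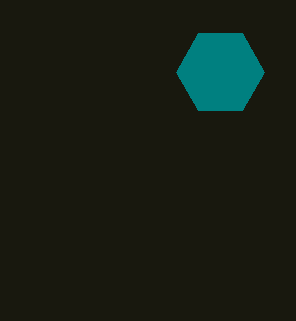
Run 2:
x = 220, y = 72, r = 44, c = 'teal'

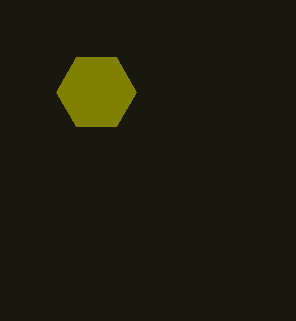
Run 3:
x = 96; y = 92; r = 40; c = 'olive'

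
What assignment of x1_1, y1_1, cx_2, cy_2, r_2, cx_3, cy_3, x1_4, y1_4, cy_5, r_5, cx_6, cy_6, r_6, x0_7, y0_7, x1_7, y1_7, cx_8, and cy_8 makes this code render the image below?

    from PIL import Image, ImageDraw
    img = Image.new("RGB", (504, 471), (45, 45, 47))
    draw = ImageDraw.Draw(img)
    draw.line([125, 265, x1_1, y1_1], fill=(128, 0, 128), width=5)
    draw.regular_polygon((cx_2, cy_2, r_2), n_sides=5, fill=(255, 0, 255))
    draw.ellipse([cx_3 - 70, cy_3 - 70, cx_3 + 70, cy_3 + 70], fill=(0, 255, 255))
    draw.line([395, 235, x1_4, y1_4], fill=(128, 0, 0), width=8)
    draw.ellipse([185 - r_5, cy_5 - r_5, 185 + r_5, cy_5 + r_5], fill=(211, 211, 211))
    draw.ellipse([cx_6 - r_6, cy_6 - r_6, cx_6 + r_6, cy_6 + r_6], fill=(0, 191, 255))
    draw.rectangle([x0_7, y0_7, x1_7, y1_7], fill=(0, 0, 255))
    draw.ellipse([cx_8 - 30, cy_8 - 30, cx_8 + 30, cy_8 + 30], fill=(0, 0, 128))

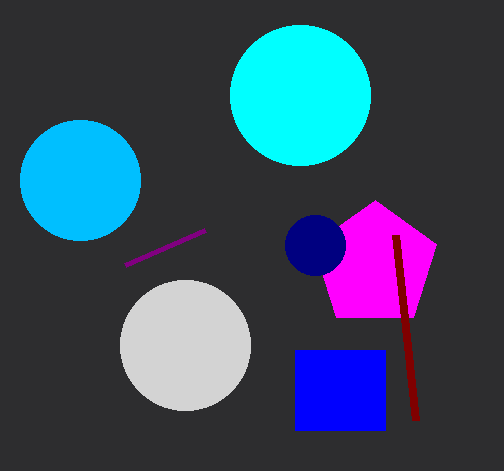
x1_1 = 205, y1_1 = 230, cx_2 = 375, cy_2 = 265, r_2 = 65, cx_3 = 300, cy_3 = 95, x1_4 = 415, y1_4 = 420, cy_5 = 345, r_5 = 65, cx_6 = 80, cy_6 = 180, r_6 = 60, x0_7 = 295, y0_7 = 350, x1_7 = 385, y1_7 = 430, cx_8 = 315, cy_8 = 245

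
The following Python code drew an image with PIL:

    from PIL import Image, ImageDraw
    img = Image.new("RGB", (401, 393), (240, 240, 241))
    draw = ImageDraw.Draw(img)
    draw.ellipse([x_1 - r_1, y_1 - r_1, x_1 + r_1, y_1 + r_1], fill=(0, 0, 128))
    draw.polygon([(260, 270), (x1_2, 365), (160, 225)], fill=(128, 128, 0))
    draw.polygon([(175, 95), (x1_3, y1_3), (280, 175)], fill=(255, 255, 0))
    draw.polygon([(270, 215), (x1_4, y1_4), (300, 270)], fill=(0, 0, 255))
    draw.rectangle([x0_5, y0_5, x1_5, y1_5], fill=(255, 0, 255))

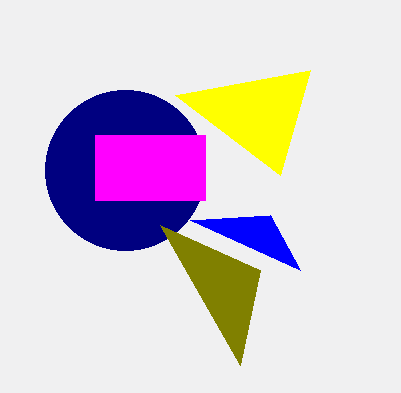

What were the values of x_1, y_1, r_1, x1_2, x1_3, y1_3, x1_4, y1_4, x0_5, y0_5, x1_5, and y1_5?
x_1 = 125
y_1 = 170
r_1 = 80
x1_2 = 240
x1_3 = 310
y1_3 = 70
x1_4 = 190
y1_4 = 220
x0_5 = 95
y0_5 = 135
x1_5 = 205
y1_5 = 200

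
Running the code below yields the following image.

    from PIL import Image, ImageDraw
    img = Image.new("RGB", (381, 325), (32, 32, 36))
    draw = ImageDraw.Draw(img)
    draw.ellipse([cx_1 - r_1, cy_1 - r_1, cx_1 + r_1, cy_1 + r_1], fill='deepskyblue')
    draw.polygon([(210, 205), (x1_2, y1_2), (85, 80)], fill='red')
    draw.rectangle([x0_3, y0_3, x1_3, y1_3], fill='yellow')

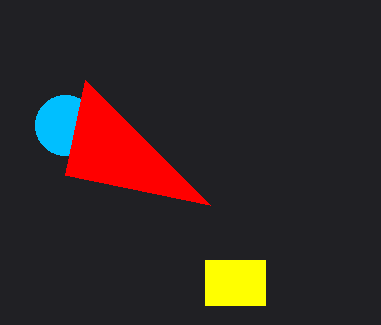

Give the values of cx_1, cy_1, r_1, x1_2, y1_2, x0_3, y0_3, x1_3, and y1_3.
cx_1 = 65
cy_1 = 125
r_1 = 30
x1_2 = 65
y1_2 = 175
x0_3 = 205
y0_3 = 260
x1_3 = 265
y1_3 = 305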